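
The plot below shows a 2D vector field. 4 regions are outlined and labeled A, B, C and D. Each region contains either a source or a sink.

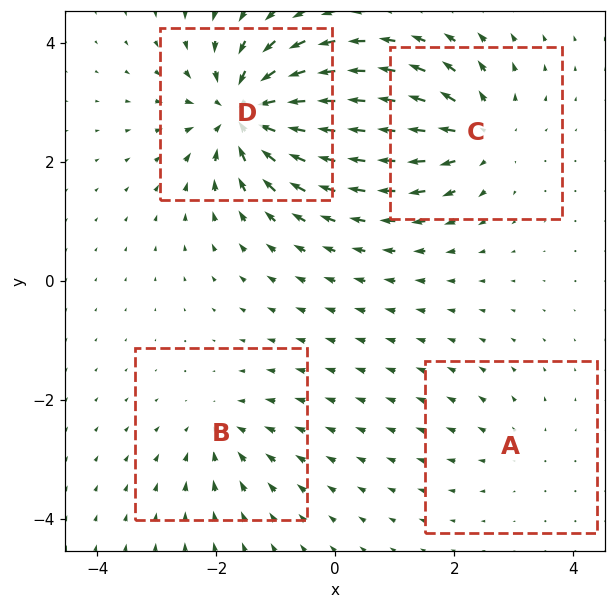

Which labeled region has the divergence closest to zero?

A

Divergence at each region's feature centre — A: about +2, B: about -4, C: about +6, D: about -9. Region A is closest to zero.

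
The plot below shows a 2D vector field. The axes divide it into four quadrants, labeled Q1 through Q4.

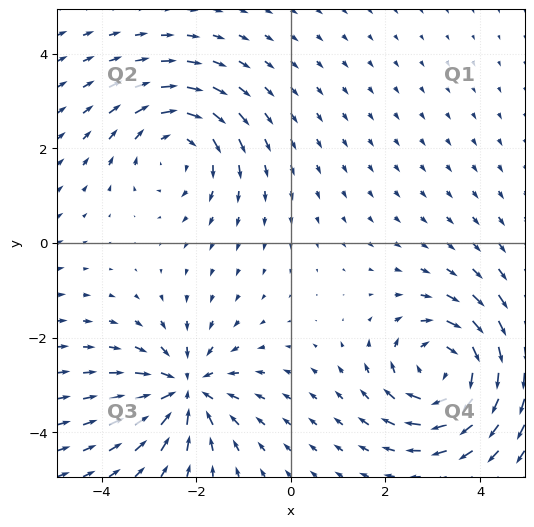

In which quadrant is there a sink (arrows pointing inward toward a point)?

The sink sits at approximately (-2.2, -3.1), which lies in quadrant Q3. The divergence there is about -4, negative as expected for a sink.

Q3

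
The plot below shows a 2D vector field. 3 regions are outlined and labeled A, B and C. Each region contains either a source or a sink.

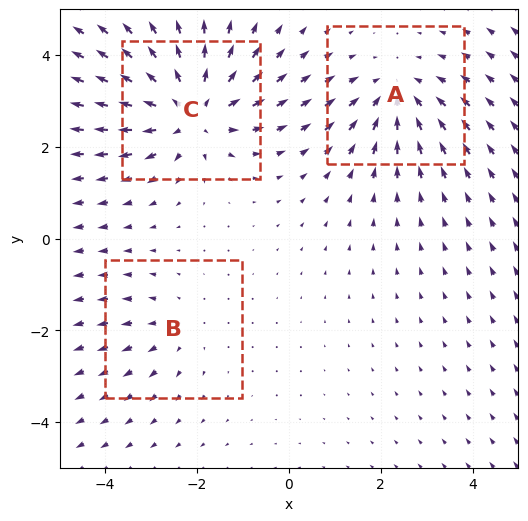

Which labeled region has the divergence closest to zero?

B

Divergence at each region's feature centre — A: about -3, B: about +2, C: about +5. Region B is closest to zero.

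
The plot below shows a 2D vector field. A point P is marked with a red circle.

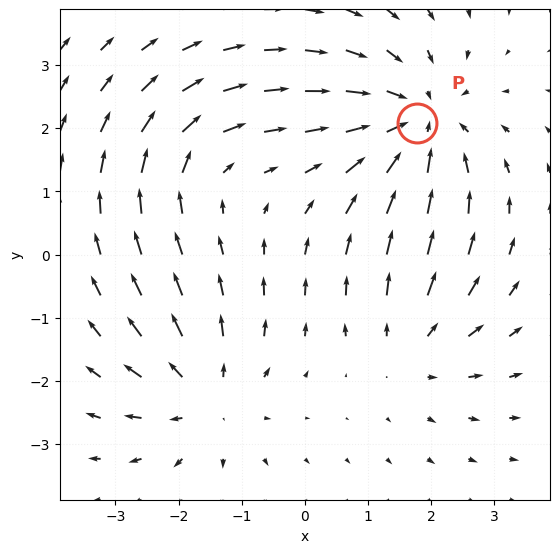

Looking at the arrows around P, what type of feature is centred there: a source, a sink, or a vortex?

At P (1.8, 2.1) the arrows converge inward. Divergence about -4, curl ≈0 — negative divergence with near-zero curl is a sink.

sink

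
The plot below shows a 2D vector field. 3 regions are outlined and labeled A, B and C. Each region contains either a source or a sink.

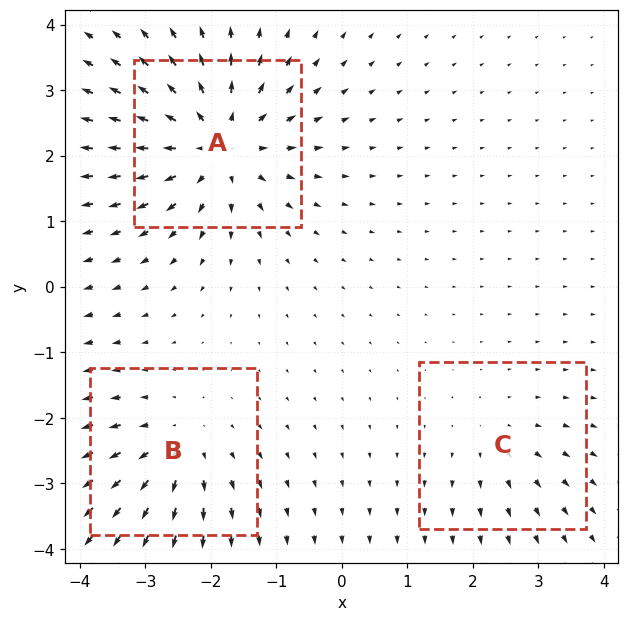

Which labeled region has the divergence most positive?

Divergence at each region's feature centre — A: about +5, B: about +3, C: about +2. Region A is most positive.

A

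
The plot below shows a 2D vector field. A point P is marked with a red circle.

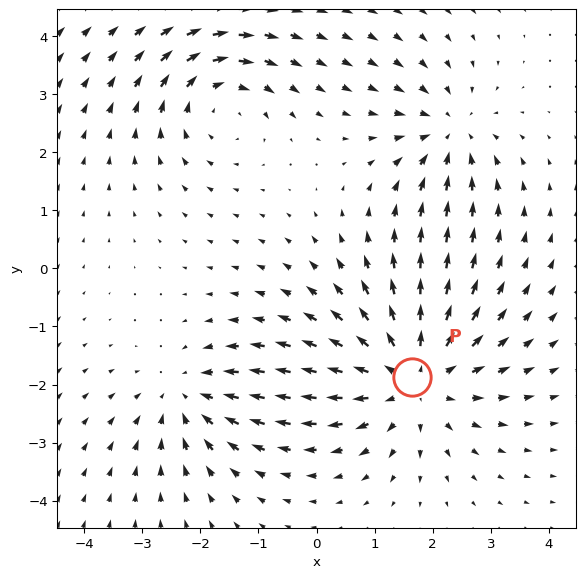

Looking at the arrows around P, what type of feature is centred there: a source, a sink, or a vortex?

source

At P (1.6, -1.9) the arrows spread outward. Divergence about +4, curl ≈0 — positive divergence with near-zero curl is a source.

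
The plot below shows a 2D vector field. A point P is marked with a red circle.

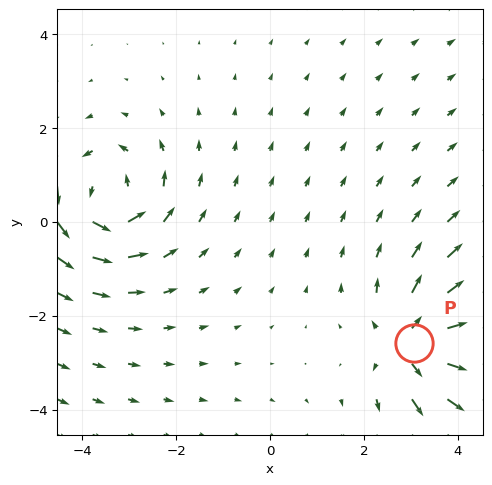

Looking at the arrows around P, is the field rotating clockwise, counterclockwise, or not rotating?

not rotating

Near P at (3.1, -2.6) the arrows show no circulation. The curl there is ≈0.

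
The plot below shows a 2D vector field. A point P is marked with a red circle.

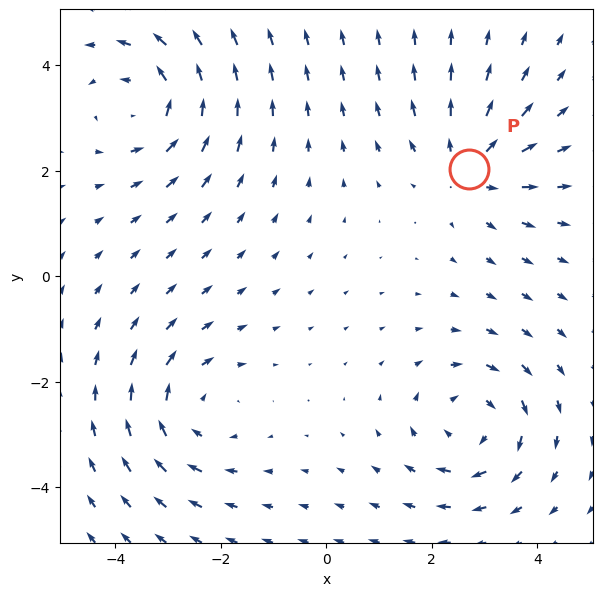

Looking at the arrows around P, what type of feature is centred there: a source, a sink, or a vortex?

source

At P (2.7, 2.0) the arrows spread outward. Divergence about +4, curl ≈0 — positive divergence with near-zero curl is a source.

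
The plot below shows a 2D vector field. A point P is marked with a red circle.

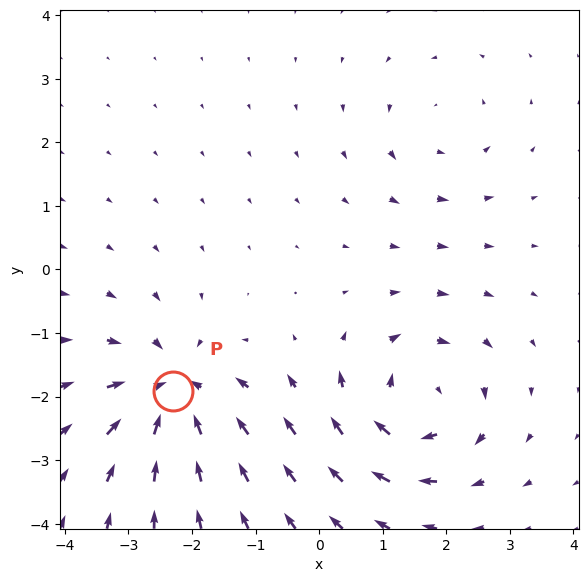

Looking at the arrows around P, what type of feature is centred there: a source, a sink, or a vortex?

At P (-2.3, -1.9) the arrows converge inward. Divergence about -7, curl ≈0 — negative divergence with near-zero curl is a sink.

sink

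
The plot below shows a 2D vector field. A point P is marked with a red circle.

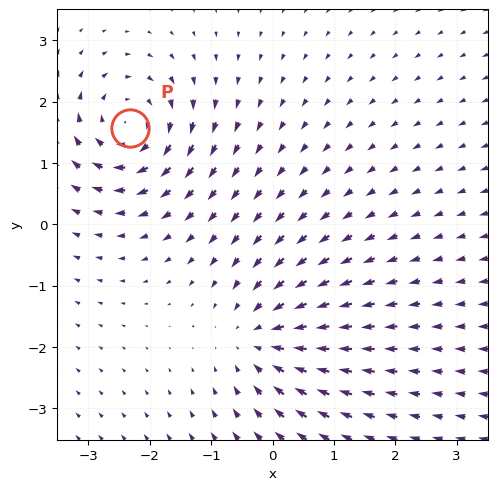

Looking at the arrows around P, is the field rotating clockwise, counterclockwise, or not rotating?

Near P at (-2.3, 1.6) the arrows circulate clockwise. The curl (z-component) there is about -4; negative curl means clockwise rotation.

clockwise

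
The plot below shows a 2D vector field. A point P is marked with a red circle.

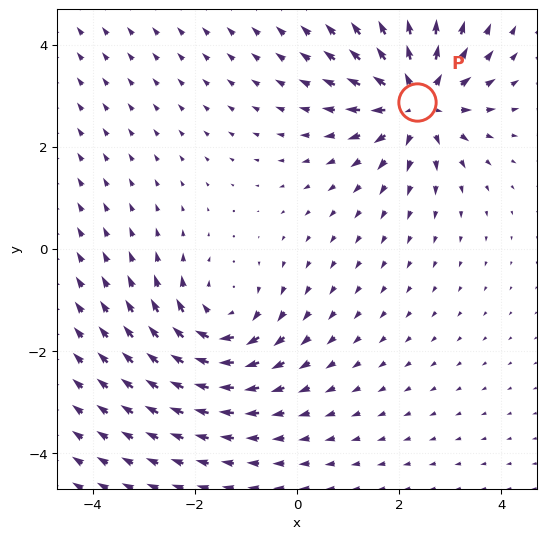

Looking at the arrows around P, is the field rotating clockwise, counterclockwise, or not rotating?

not rotating

Near P at (2.4, 2.9) the arrows show no circulation. The curl there is ≈0.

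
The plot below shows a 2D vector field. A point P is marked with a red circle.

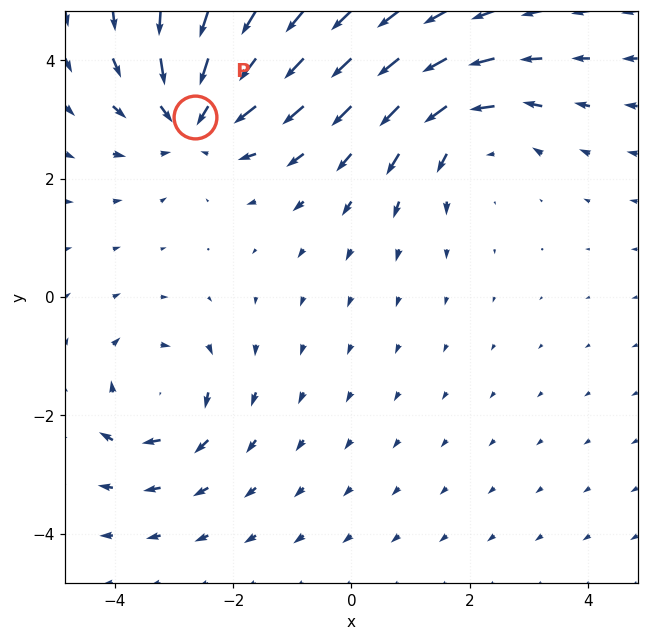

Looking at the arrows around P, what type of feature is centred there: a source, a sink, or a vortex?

At P (-2.6, 3.0) the arrows converge inward. Divergence about -4, curl ≈0 — negative divergence with near-zero curl is a sink.

sink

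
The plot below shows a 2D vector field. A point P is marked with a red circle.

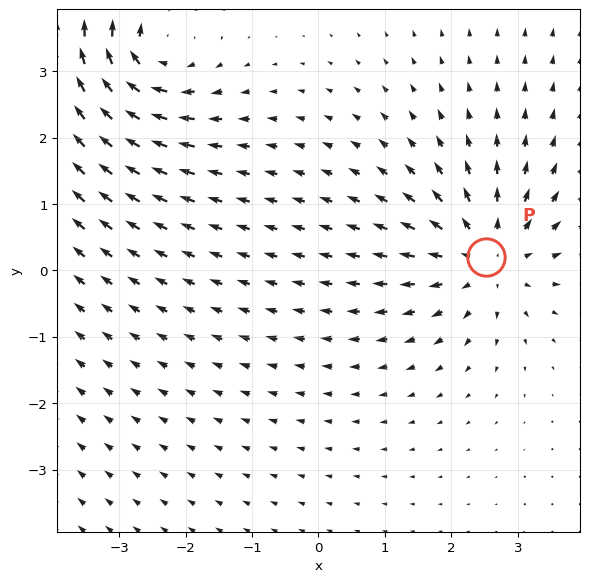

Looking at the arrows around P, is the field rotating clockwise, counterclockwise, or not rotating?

Near P at (2.5, 0.2) the arrows show no circulation. The curl there is ≈0.

not rotating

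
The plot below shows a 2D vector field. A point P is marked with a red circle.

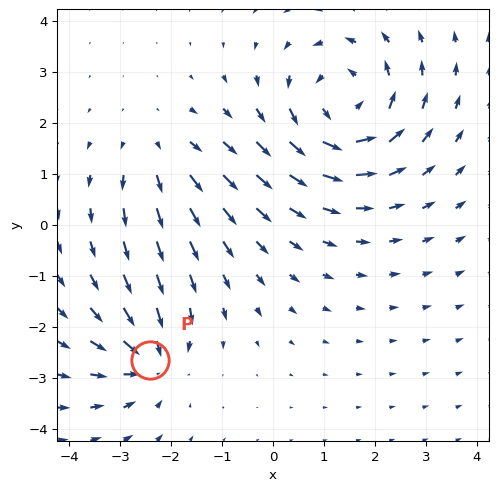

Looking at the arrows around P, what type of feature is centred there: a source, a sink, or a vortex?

At P (-2.4, -2.6) the arrows converge inward. Divergence about -4, curl ≈0 — negative divergence with near-zero curl is a sink.

sink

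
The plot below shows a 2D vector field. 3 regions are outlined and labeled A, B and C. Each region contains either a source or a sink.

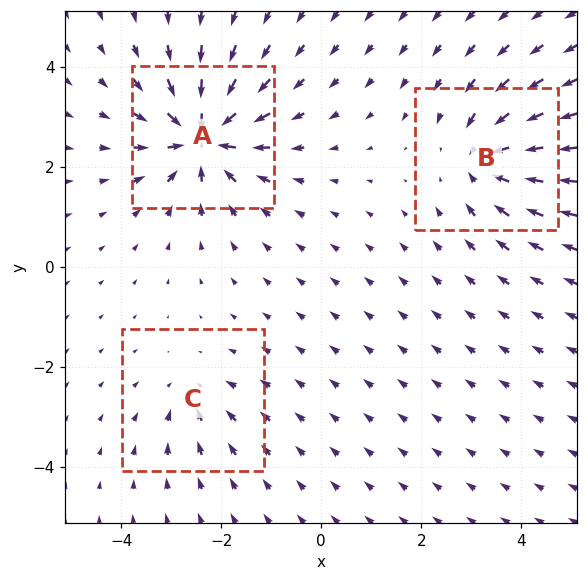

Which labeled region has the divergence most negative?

A

Divergence at each region's feature centre — A: about -6, B: about -4, C: about -3. Region A is most negative.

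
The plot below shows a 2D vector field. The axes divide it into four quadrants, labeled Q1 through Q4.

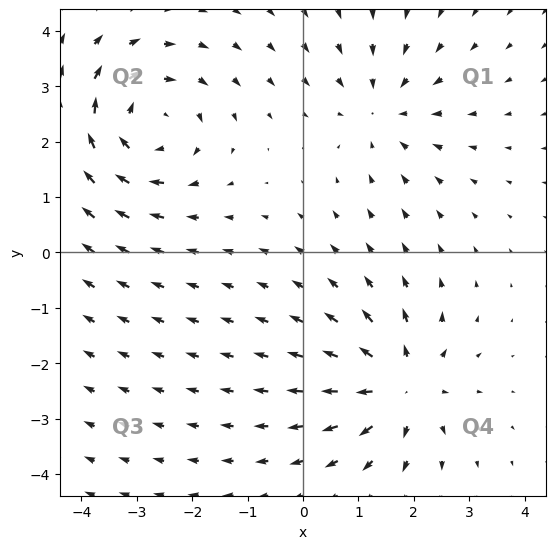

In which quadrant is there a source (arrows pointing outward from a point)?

Q4

The source sits at approximately (1.8, -2.4), which lies in quadrant Q4. The divergence there is about +5, positive as expected for a source.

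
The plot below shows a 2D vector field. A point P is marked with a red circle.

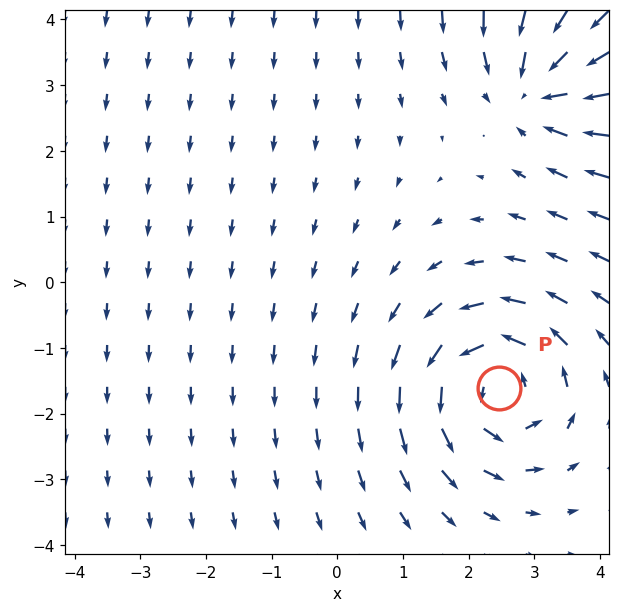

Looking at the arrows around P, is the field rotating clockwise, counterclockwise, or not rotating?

counterclockwise

Near P at (2.5, -1.6) the arrows circulate counterclockwise. The curl (z-component) there is about +4; positive curl means counterclockwise rotation.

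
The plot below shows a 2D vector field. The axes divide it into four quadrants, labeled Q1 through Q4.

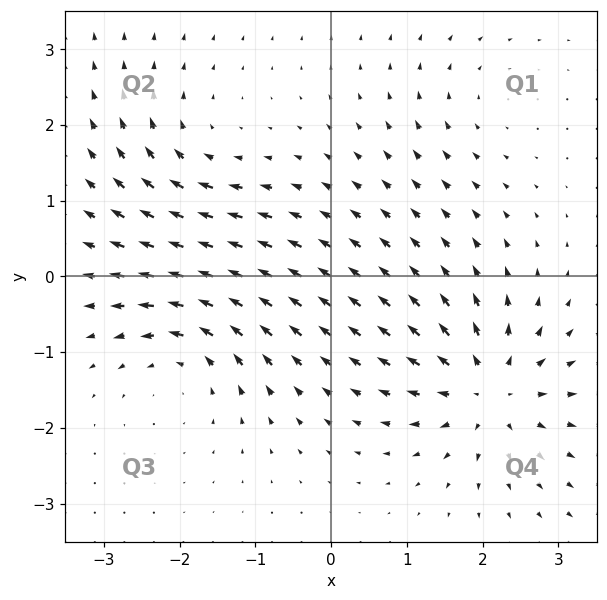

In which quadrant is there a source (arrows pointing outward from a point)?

The source sits at approximately (2.1, -1.5), which lies in quadrant Q4. The divergence there is about +7, positive as expected for a source.

Q4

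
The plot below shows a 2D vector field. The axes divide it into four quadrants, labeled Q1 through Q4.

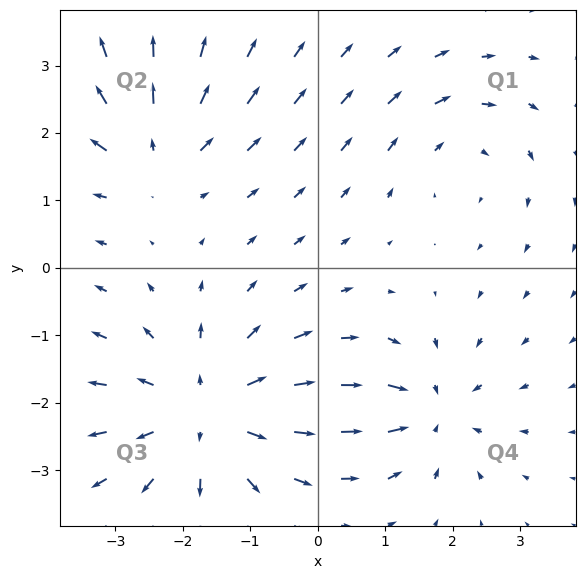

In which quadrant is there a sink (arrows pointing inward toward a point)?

Q4

The sink sits at approximately (1.7, -2.1), which lies in quadrant Q4. The divergence there is about -4, negative as expected for a sink.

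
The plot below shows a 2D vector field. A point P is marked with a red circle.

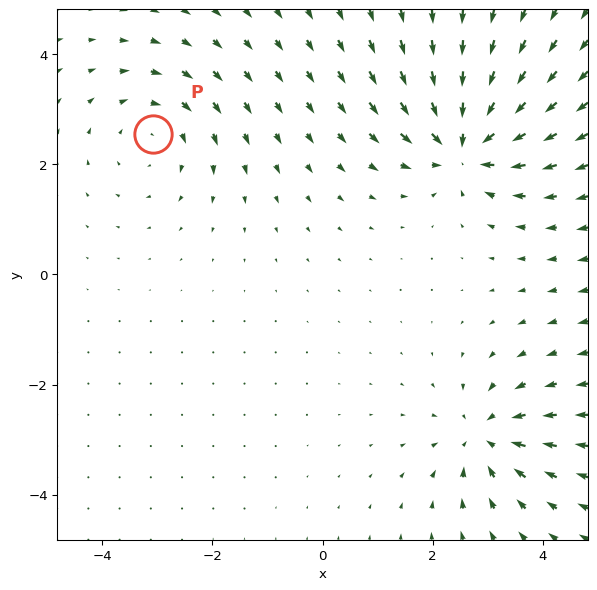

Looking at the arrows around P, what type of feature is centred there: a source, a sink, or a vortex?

vortex

At P (-3.1, 2.5) the arrows circulate clockwise. Divergence ≈0, curl about -3 — near-zero divergence with nonzero curl is a vortex.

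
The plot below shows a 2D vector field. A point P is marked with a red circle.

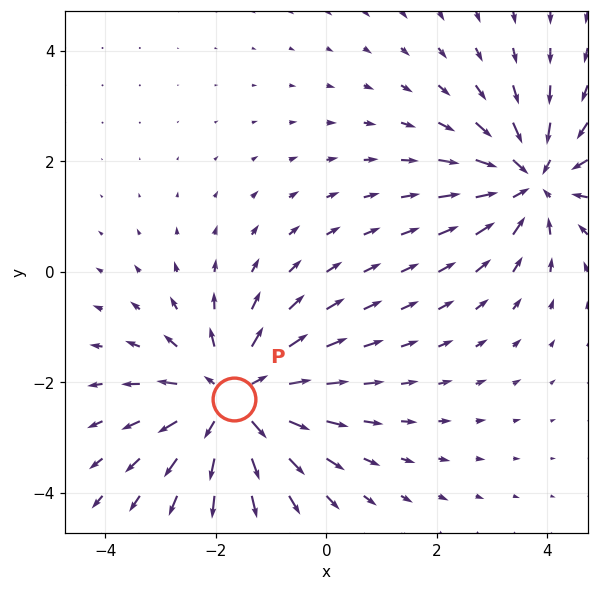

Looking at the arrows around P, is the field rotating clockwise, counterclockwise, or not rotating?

Near P at (-1.7, -2.3) the arrows show no circulation. The curl there is ≈0.

not rotating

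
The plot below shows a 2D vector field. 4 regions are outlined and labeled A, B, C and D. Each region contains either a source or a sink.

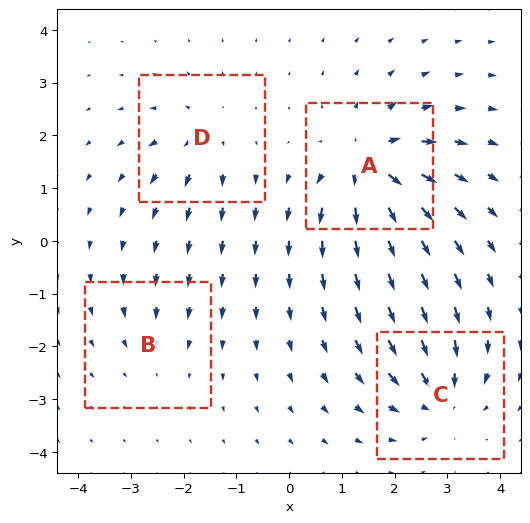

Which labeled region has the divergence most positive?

Divergence at each region's feature centre — A: about +8, B: about -3, C: about -6, D: about +4. Region A is most positive.

A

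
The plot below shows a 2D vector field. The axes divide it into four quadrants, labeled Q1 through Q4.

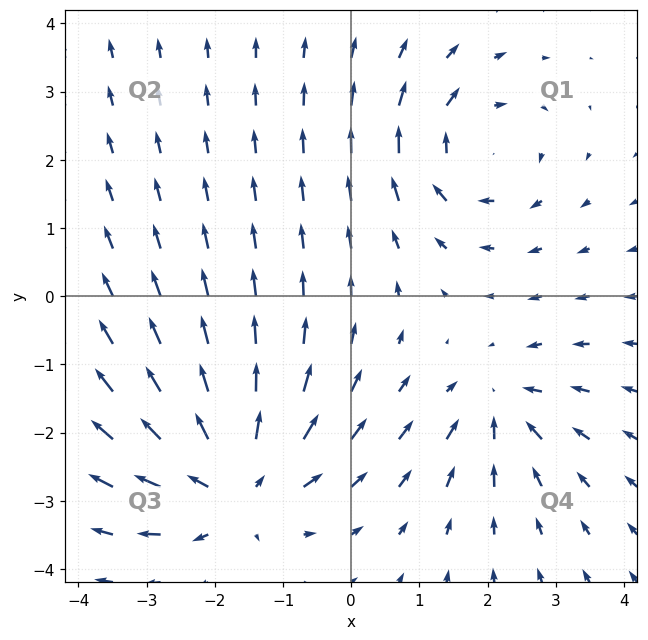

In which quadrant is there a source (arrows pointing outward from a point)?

The source sits at approximately (-1.7, -2.7), which lies in quadrant Q3. The divergence there is about +5, positive as expected for a source.

Q3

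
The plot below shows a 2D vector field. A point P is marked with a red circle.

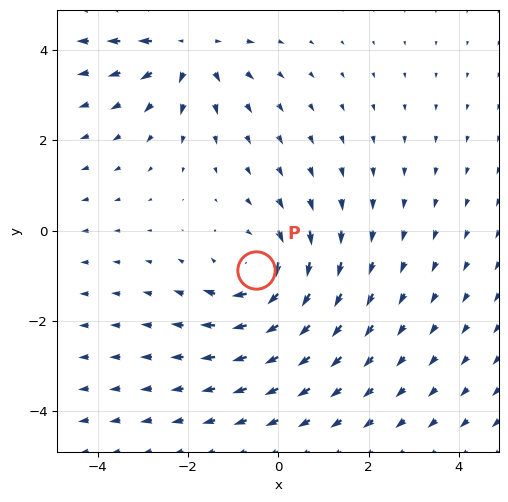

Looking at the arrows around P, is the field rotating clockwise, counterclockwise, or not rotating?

Near P at (-0.5, -0.9) the arrows circulate clockwise. The curl (z-component) there is about -3; negative curl means clockwise rotation.

clockwise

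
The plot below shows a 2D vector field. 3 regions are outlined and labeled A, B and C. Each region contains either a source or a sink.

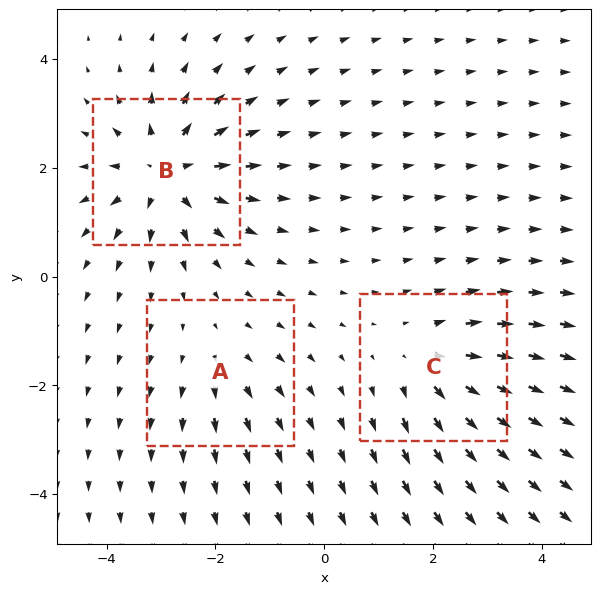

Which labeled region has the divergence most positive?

Divergence at each region's feature centre — A: about +2, B: about +5, C: about +4. Region B is most positive.

B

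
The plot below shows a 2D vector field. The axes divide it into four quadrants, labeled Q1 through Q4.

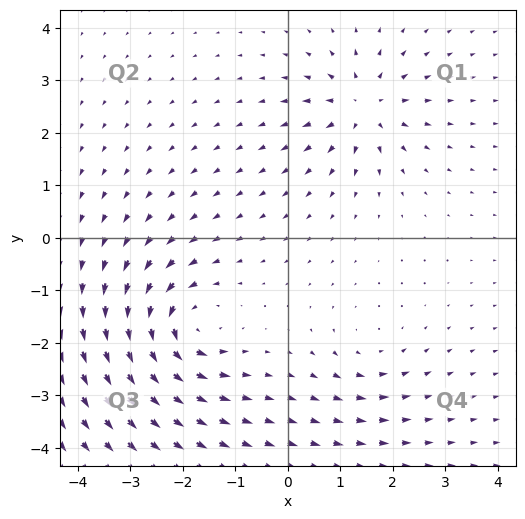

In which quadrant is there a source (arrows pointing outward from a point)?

The source sits at approximately (1.4, 2.5), which lies in quadrant Q1. The divergence there is about +5, positive as expected for a source.

Q1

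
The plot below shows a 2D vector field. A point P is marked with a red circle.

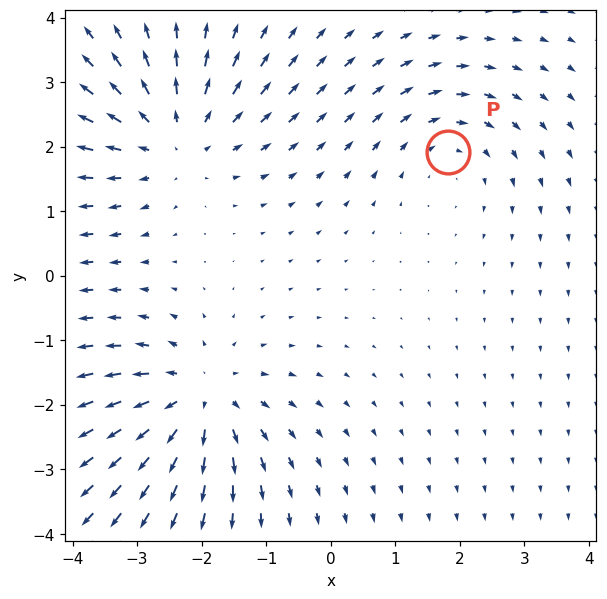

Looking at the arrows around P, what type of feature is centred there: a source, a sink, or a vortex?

At P (1.8, 1.9) the arrows circulate clockwise. Divergence ≈0, curl about -3 — near-zero divergence with nonzero curl is a vortex.

vortex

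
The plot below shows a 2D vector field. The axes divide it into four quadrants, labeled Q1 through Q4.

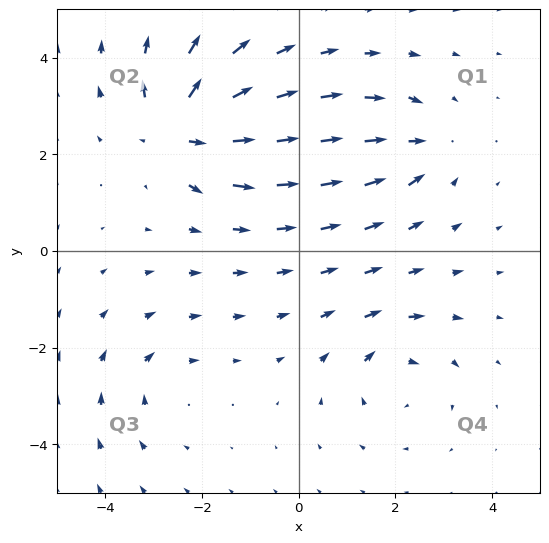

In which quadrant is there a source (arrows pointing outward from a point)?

Q2

The source sits at approximately (-2.4, 2.5), which lies in quadrant Q2. The divergence there is about +7, positive as expected for a source.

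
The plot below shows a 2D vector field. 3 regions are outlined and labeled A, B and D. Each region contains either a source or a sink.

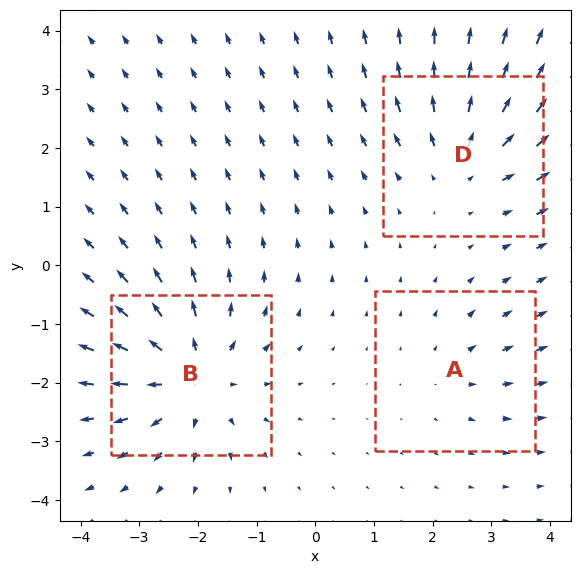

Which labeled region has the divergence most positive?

Divergence at each region's feature centre — A: about +2, B: about +5, D: about +3. Region B is most positive.

B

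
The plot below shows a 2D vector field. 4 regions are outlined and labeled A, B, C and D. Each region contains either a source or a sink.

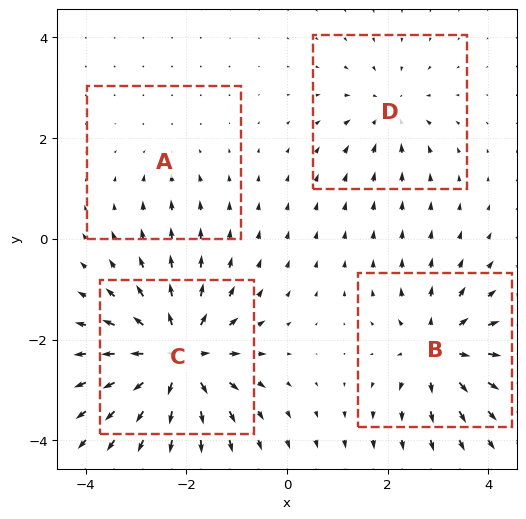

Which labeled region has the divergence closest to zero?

Divergence at each region's feature centre — A: about -2, B: about +6, C: about +8, D: about -4. Region A is closest to zero.

A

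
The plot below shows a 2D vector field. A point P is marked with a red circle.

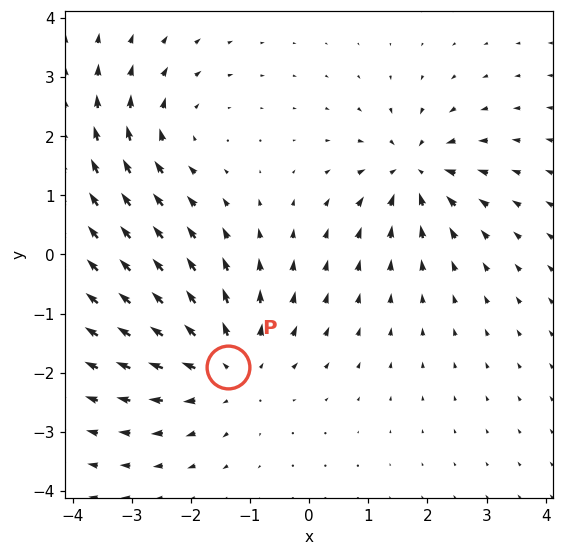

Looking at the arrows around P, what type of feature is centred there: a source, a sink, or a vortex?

At P (-1.4, -1.9) the arrows spread outward. Divergence about +4, curl ≈0 — positive divergence with near-zero curl is a source.

source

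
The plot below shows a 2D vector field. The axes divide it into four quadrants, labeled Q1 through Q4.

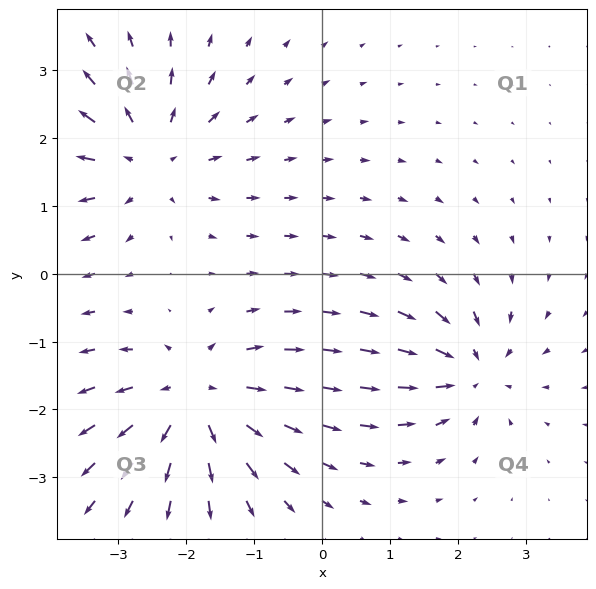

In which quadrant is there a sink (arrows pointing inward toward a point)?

The sink sits at approximately (2.2, -1.4), which lies in quadrant Q4. The divergence there is about -4, negative as expected for a sink.

Q4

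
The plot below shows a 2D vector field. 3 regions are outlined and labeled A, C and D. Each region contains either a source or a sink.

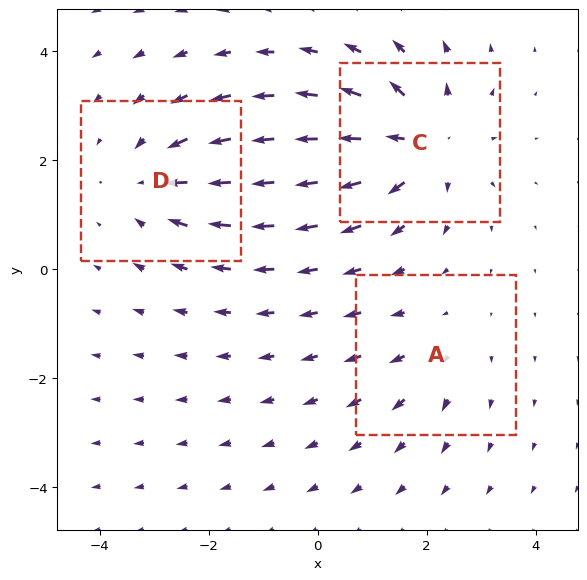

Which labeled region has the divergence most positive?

C

Divergence at each region's feature centre — A: about +2, C: about +4, D: about -3. Region C is most positive.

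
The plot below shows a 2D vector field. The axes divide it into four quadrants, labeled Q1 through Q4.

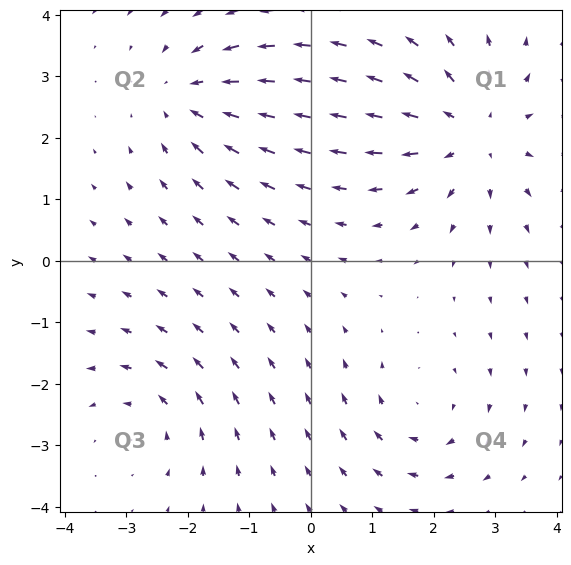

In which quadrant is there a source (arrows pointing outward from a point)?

Q1

The source sits at approximately (2.6, 2.1), which lies in quadrant Q1. The divergence there is about +4, positive as expected for a source.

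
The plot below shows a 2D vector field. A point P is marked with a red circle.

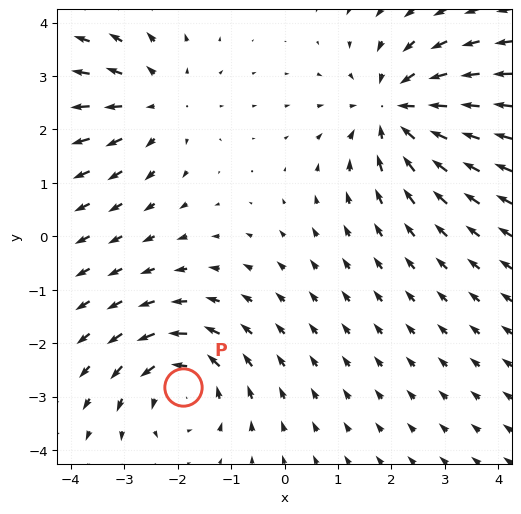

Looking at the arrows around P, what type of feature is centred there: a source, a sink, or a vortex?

At P (-1.9, -2.8) the arrows circulate counterclockwise. Divergence ≈0, curl about +4 — near-zero divergence with nonzero curl is a vortex.

vortex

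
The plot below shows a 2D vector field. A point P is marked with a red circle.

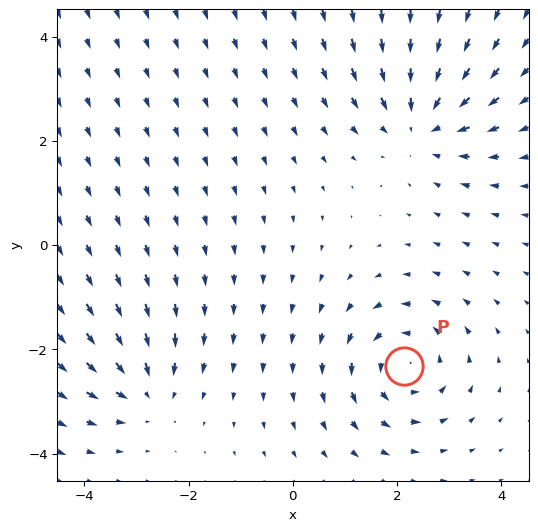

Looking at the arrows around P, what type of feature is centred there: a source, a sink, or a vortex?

vortex

At P (2.1, -2.3) the arrows circulate counterclockwise. Divergence ≈0, curl about +4 — near-zero divergence with nonzero curl is a vortex.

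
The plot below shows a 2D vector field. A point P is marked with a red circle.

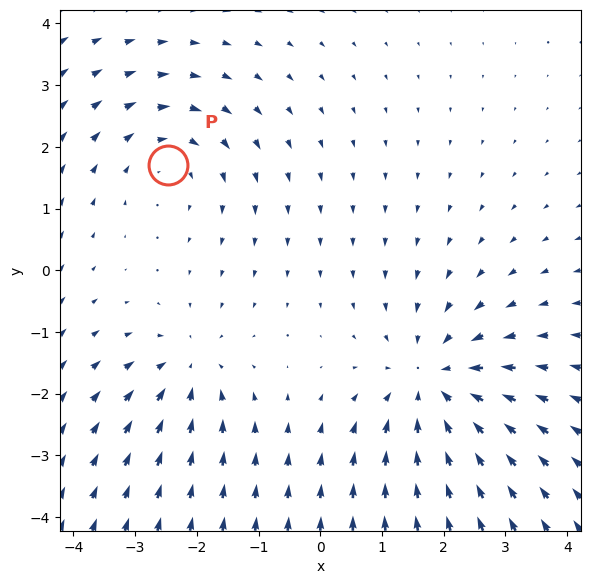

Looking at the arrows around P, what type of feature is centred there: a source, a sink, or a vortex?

vortex

At P (-2.5, 1.7) the arrows circulate clockwise. Divergence ≈0, curl about -3 — near-zero divergence with nonzero curl is a vortex.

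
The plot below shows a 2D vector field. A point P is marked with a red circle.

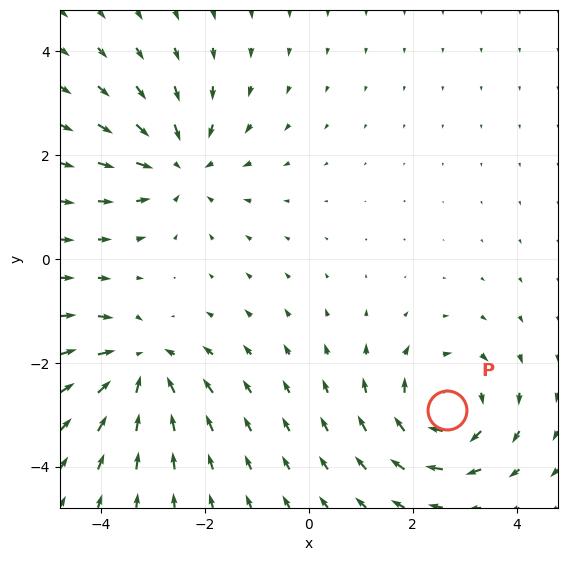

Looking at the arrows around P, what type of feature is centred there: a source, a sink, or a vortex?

At P (2.7, -2.9) the arrows circulate clockwise. Divergence ≈0, curl about -5 — near-zero divergence with nonzero curl is a vortex.

vortex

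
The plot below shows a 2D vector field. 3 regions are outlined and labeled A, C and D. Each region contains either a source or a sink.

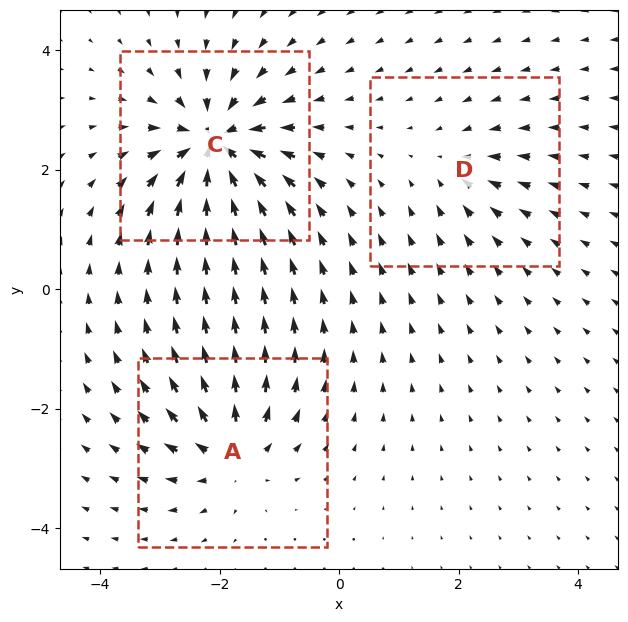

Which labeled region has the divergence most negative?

Divergence at each region's feature centre — A: about +4, C: about -7, D: about -2. Region C is most negative.

C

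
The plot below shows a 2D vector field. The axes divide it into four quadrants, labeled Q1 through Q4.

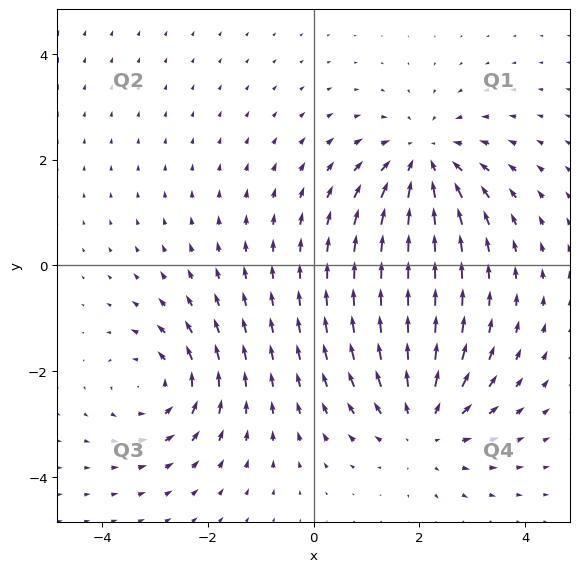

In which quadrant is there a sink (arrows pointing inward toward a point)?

The sink sits at approximately (2.1, 2.0), which lies in quadrant Q1. The divergence there is about -4, negative as expected for a sink.

Q1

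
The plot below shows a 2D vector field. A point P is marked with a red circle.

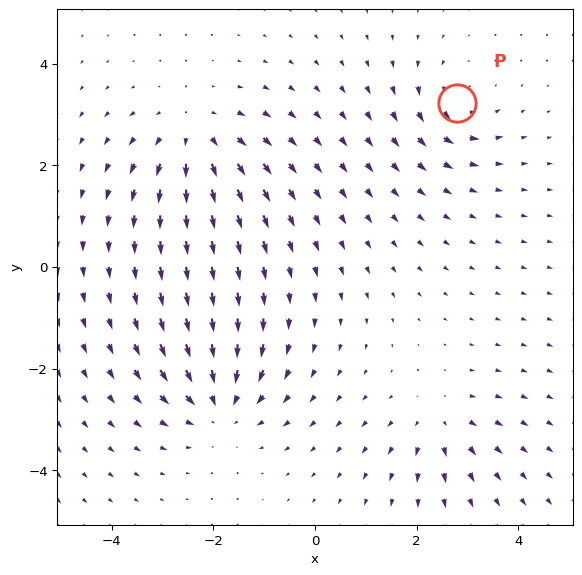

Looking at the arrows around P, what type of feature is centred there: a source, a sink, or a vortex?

At P (2.8, 3.2) the arrows circulate counterclockwise. Divergence ≈0, curl about +4 — near-zero divergence with nonzero curl is a vortex.

vortex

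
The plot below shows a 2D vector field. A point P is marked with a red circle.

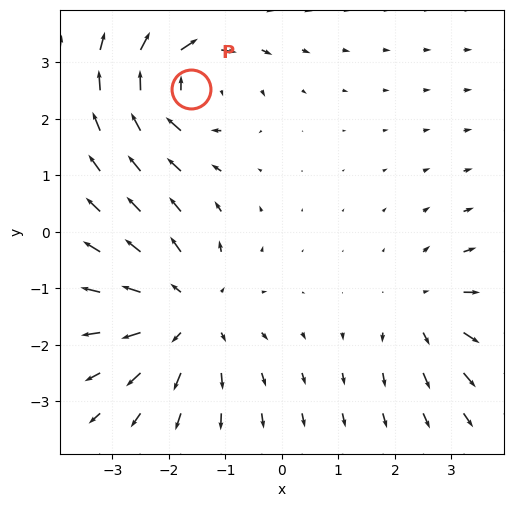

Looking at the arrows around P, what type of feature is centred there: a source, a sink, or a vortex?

vortex

At P (-1.6, 2.5) the arrows circulate clockwise. Divergence ≈0, curl about -5 — near-zero divergence with nonzero curl is a vortex.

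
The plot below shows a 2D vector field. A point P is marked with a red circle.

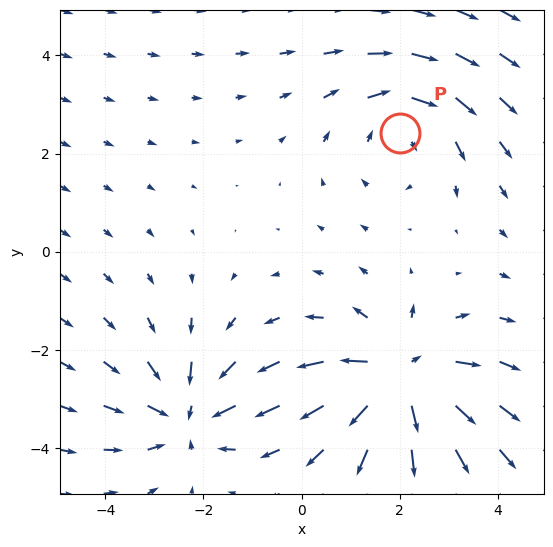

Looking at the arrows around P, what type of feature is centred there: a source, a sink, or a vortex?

At P (2.0, 2.4) the arrows circulate clockwise. Divergence ≈0, curl about -2 — near-zero divergence with nonzero curl is a vortex.

vortex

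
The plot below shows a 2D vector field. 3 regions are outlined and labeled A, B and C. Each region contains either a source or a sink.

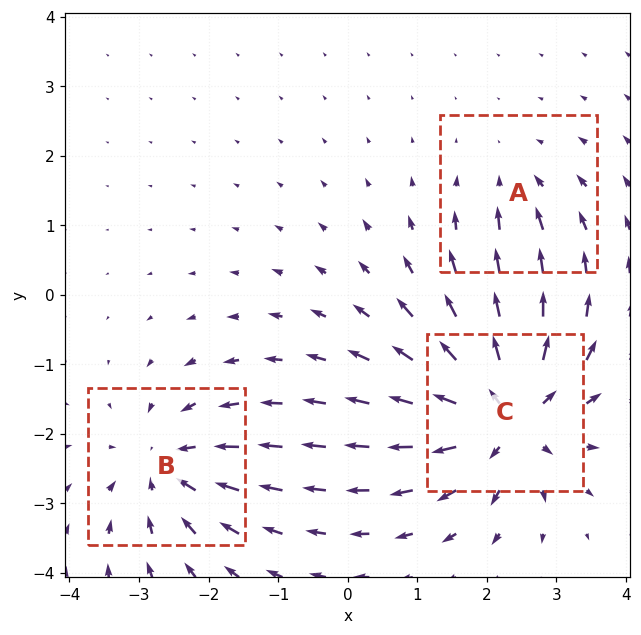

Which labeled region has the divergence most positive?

C

Divergence at each region's feature centre — A: about -2, B: about -4, C: about +6. Region C is most positive.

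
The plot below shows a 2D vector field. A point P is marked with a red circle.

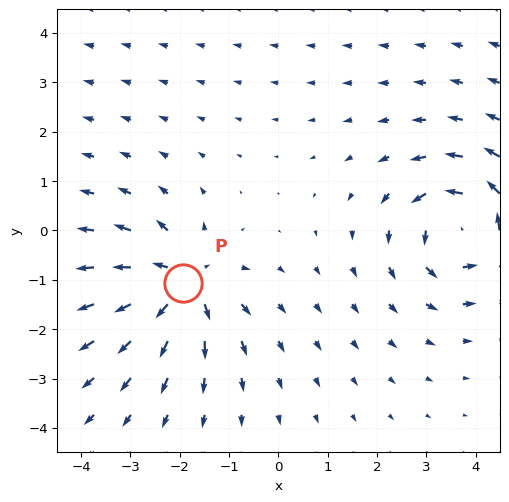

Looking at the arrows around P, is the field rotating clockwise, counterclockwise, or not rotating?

not rotating

Near P at (-1.9, -1.1) the arrows show no circulation. The curl there is ≈0.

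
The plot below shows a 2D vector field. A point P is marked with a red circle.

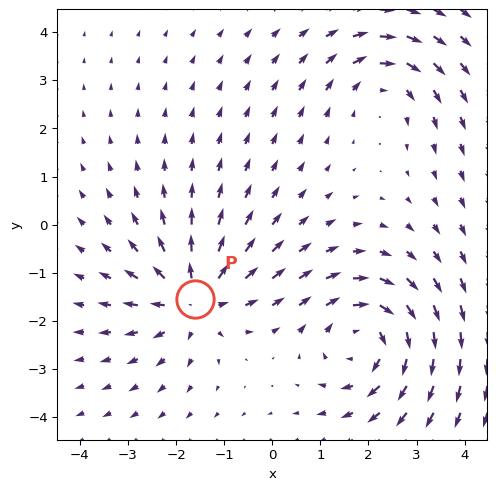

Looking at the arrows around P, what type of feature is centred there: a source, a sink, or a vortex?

At P (-1.6, -1.5) the arrows spread outward. Divergence about +5, curl ≈0 — positive divergence with near-zero curl is a source.

source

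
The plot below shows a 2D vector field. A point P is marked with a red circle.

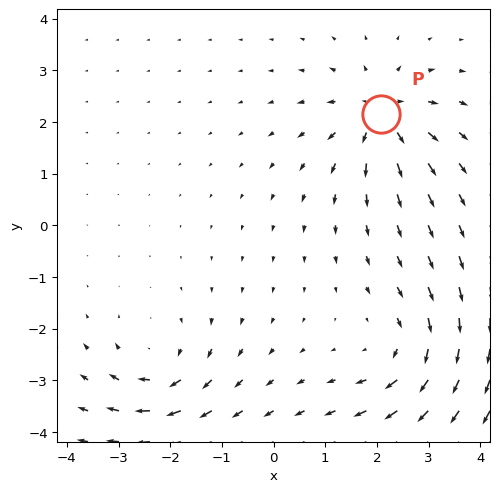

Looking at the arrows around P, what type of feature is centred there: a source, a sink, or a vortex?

source

At P (2.1, 2.1) the arrows spread outward. Divergence about +6, curl ≈0 — positive divergence with near-zero curl is a source.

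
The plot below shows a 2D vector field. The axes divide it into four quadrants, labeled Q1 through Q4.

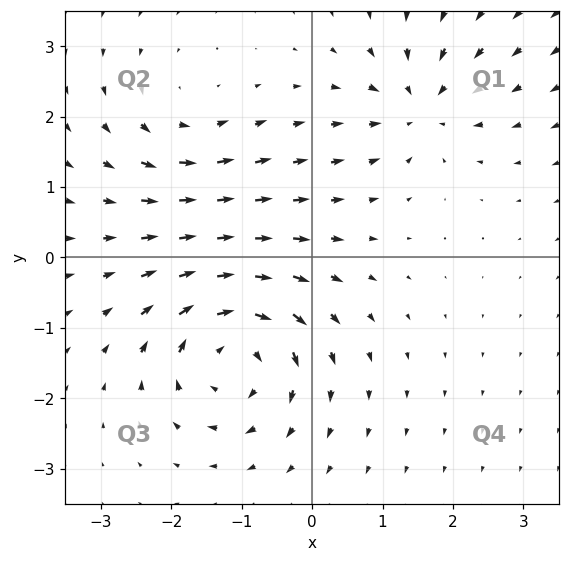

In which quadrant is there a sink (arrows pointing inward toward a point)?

Q1

The sink sits at approximately (1.5, 2.2), which lies in quadrant Q1. The divergence there is about -4, negative as expected for a sink.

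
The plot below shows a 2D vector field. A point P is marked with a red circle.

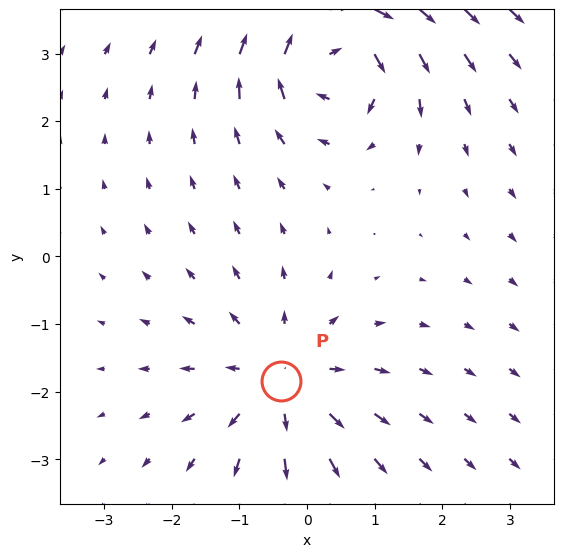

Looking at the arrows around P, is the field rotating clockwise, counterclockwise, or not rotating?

Near P at (-0.4, -1.8) the arrows show no circulation. The curl there is ≈0.

not rotating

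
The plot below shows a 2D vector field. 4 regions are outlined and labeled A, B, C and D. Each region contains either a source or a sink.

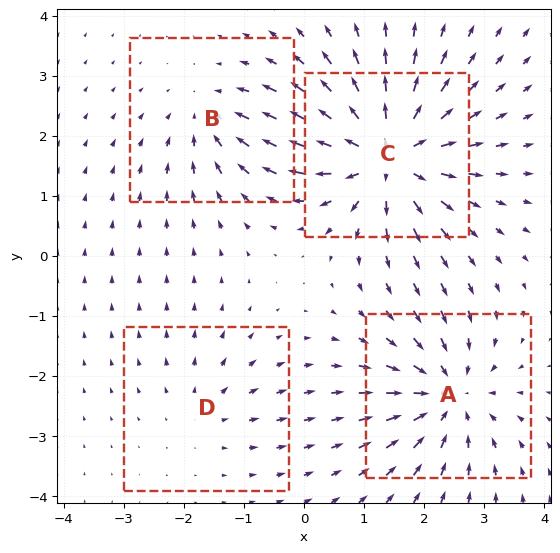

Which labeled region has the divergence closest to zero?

D

Divergence at each region's feature centre — A: about -5, B: about -4, C: about +7, D: about +2. Region D is closest to zero.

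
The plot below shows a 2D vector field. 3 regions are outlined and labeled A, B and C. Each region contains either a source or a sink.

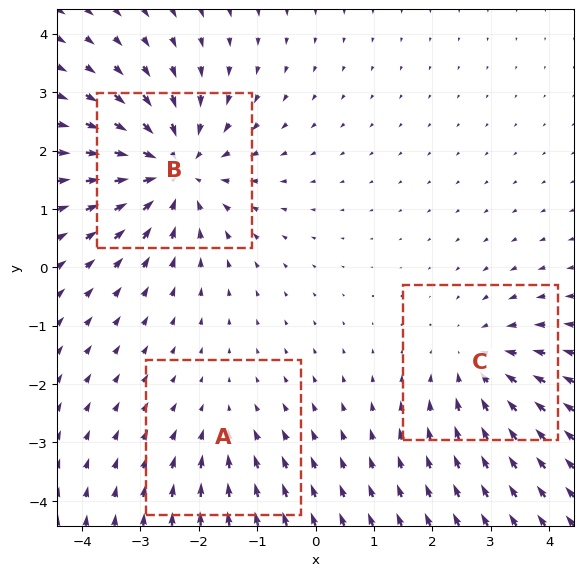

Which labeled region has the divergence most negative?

B

Divergence at each region's feature centre — A: about -2, B: about -4, C: about -3. Region B is most negative.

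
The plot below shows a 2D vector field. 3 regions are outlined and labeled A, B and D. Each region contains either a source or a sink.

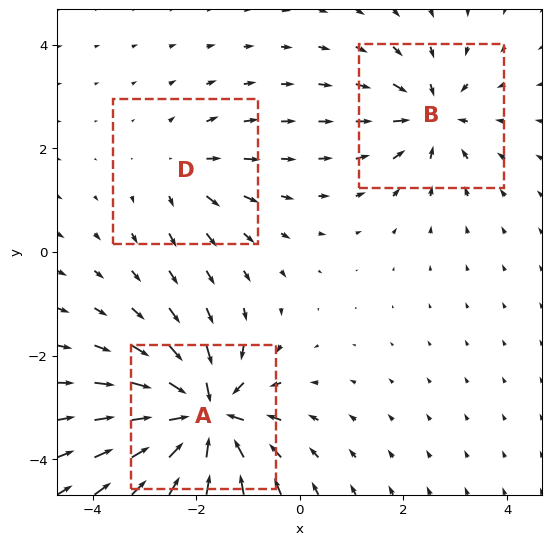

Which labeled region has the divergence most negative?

Divergence at each region's feature centre — A: about -6, B: about -4, D: about +2. Region A is most negative.

A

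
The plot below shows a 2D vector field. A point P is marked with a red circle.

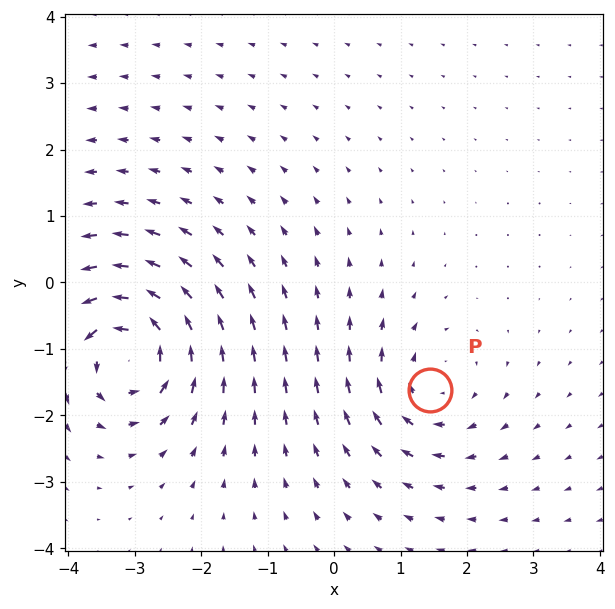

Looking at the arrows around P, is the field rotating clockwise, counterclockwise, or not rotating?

clockwise

Near P at (1.4, -1.6) the arrows circulate clockwise. The curl (z-component) there is about -4; negative curl means clockwise rotation.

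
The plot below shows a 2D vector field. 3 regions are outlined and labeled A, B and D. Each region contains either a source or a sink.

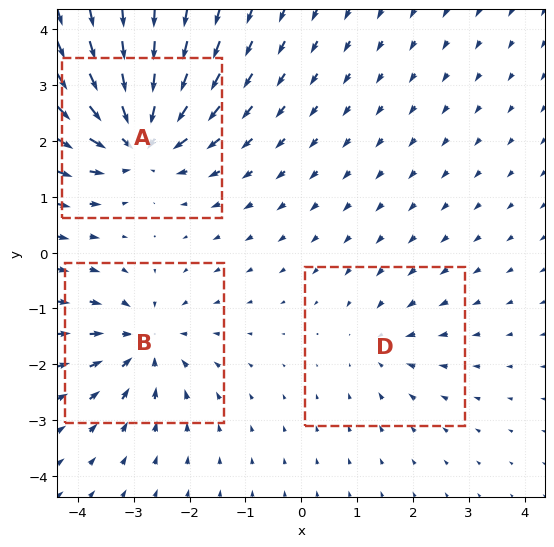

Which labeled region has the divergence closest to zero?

D

Divergence at each region's feature centre — A: about -6, B: about -4, D: about -2. Region D is closest to zero.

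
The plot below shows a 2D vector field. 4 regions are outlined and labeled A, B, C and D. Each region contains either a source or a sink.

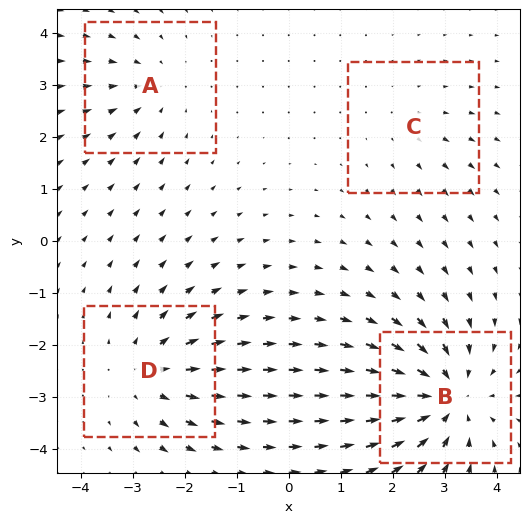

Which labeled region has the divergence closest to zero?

C

Divergence at each region's feature centre — A: about -3, B: about -7, C: about +2, D: about +4. Region C is closest to zero.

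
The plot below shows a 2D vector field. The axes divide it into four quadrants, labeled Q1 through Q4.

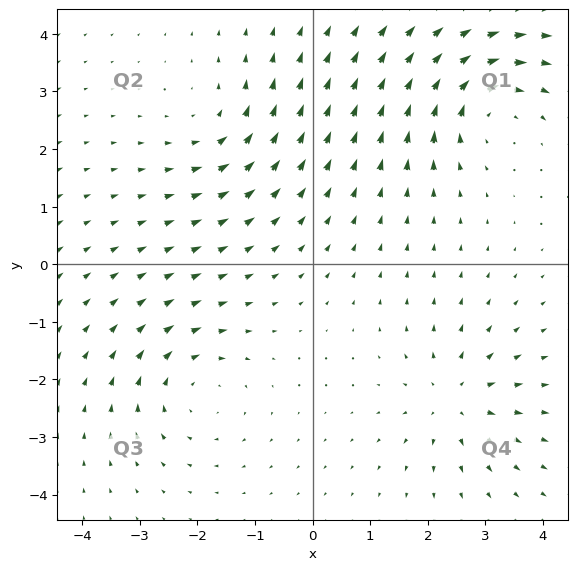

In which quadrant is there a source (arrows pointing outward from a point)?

The source sits at approximately (2.5, -2.3), which lies in quadrant Q4. The divergence there is about +4, positive as expected for a source.

Q4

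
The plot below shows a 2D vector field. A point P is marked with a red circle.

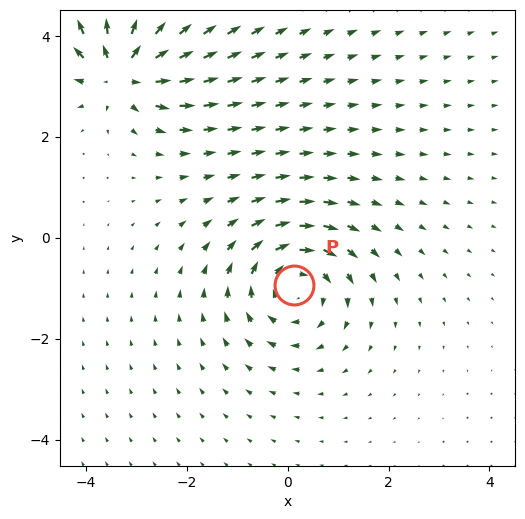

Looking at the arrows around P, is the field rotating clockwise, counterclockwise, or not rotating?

clockwise

Near P at (0.1, -0.9) the arrows circulate clockwise. The curl (z-component) there is about -3; negative curl means clockwise rotation.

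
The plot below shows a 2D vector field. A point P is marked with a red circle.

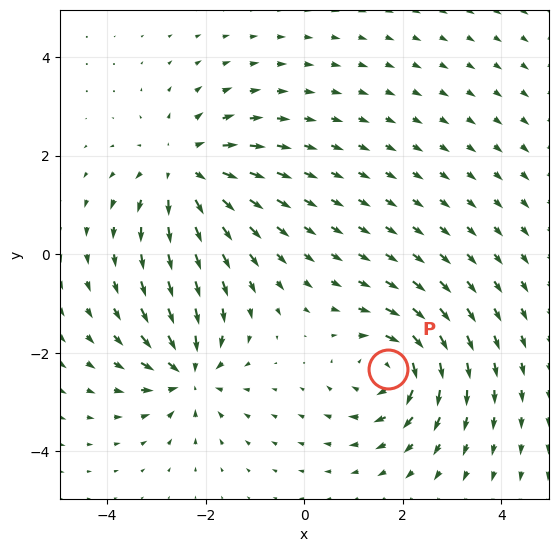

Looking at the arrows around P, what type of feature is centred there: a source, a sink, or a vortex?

vortex

At P (1.7, -2.3) the arrows circulate clockwise. Divergence ≈0, curl about -5 — near-zero divergence with nonzero curl is a vortex.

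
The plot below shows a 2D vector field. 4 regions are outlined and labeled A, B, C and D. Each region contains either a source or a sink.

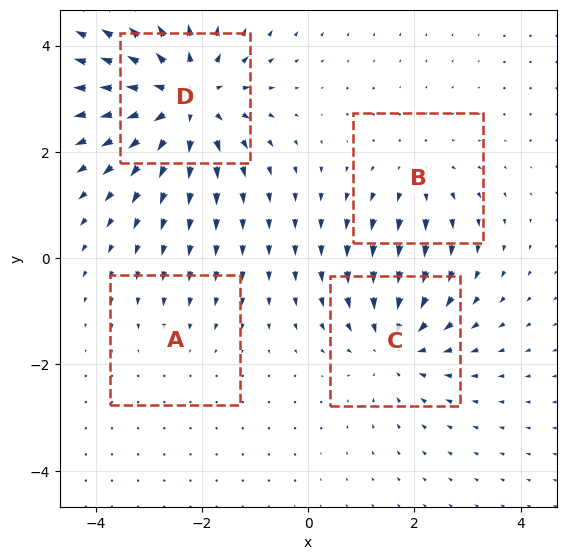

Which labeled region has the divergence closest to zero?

A

Divergence at each region's feature centre — A: about -2, B: about +3, C: about -5, D: about +7. Region A is closest to zero.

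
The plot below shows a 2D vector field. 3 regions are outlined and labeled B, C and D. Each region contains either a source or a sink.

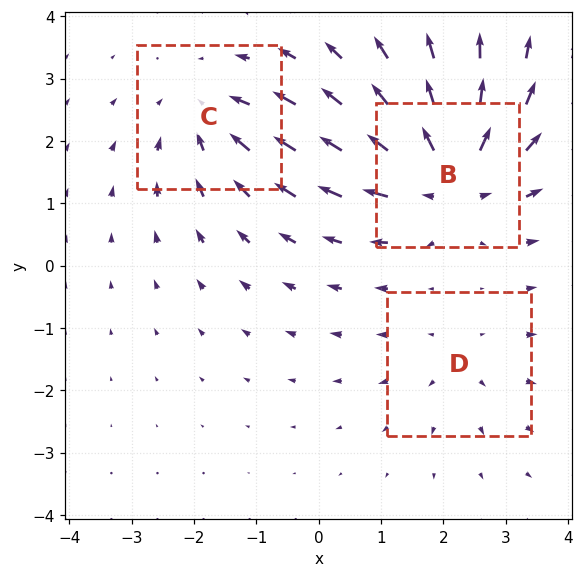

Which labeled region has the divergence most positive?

B

Divergence at each region's feature centre — B: about +5, C: about -3, D: about +2. Region B is most positive.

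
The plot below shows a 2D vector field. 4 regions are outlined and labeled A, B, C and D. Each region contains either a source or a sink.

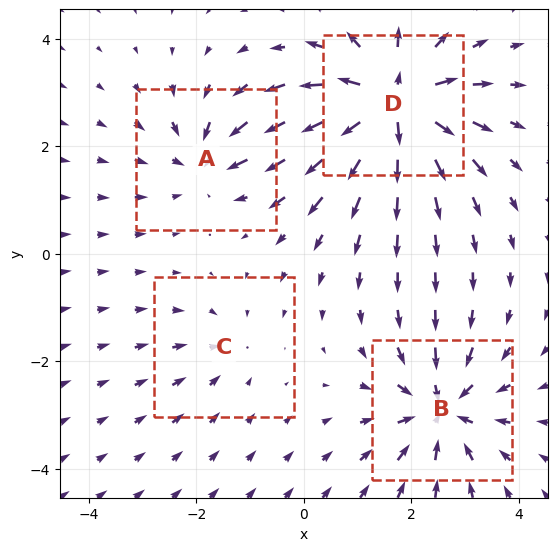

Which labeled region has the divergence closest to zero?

C

Divergence at each region's feature centre — A: about -4, B: about -6, C: about -2, D: about +8. Region C is closest to zero.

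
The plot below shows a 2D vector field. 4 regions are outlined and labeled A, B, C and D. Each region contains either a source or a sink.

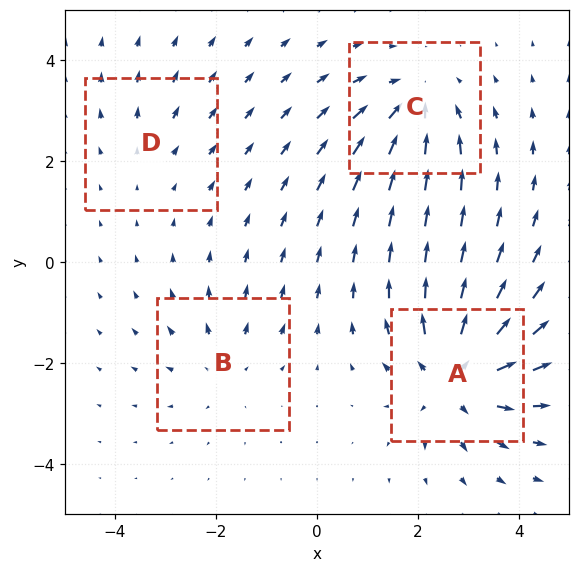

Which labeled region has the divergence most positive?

A

Divergence at each region's feature centre — A: about +7, B: about +3, C: about -5, D: about +2. Region A is most positive.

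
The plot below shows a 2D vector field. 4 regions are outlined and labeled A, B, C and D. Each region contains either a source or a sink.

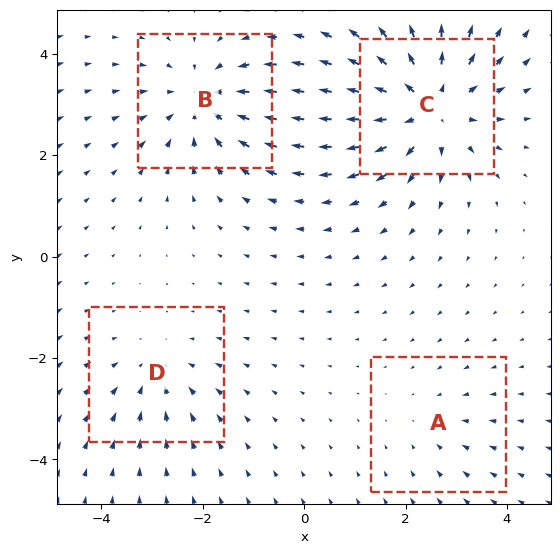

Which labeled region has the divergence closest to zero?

Divergence at each region's feature centre — A: about -2, B: about -4, C: about +6, D: about -3. Region A is closest to zero.

A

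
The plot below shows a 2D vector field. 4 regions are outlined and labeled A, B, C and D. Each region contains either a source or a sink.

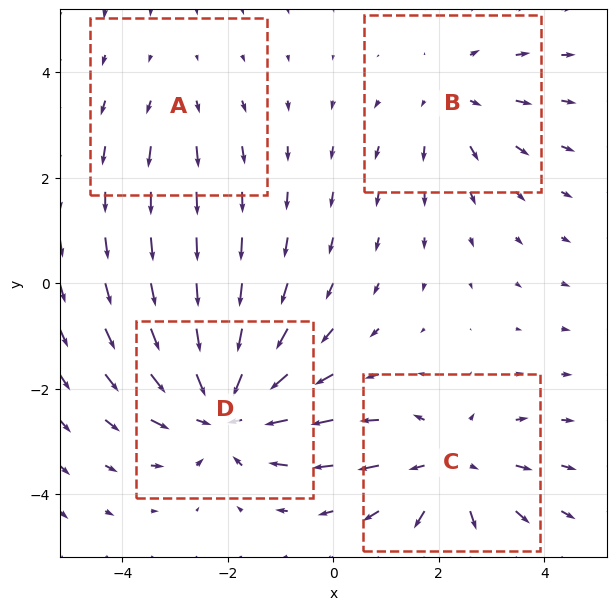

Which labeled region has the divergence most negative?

D

Divergence at each region's feature centre — A: about +2, B: about +3, C: about +4, D: about -5. Region D is most negative.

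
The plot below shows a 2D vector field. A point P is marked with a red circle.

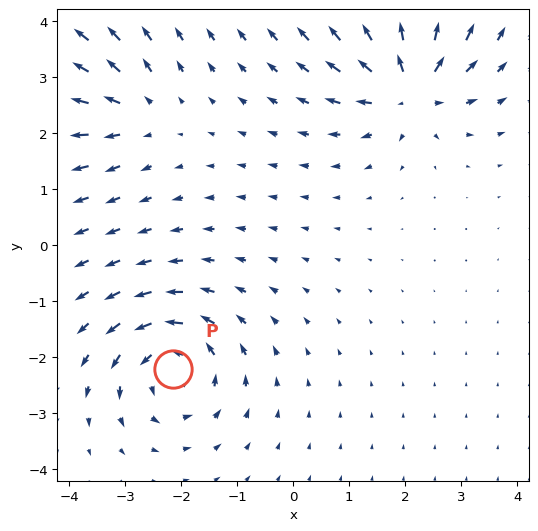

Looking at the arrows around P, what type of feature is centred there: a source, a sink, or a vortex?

At P (-2.2, -2.2) the arrows circulate counterclockwise. Divergence ≈0, curl about +6 — near-zero divergence with nonzero curl is a vortex.

vortex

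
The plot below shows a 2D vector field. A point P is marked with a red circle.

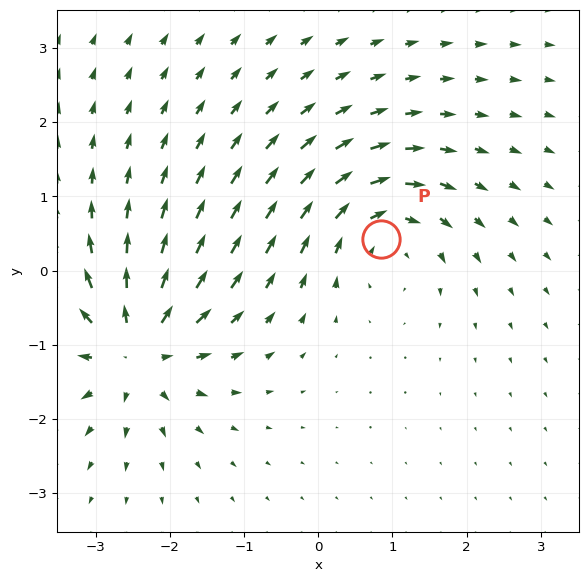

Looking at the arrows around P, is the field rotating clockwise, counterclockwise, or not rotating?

clockwise

Near P at (0.8, 0.4) the arrows circulate clockwise. The curl (z-component) there is about -5; negative curl means clockwise rotation.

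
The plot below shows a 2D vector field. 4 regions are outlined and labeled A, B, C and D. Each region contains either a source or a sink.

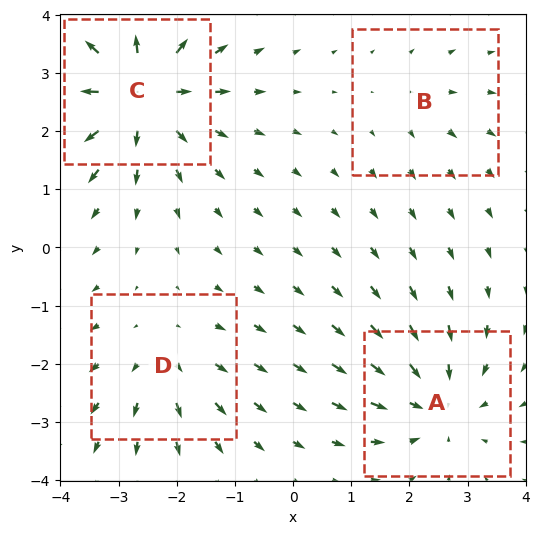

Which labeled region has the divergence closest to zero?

Divergence at each region's feature centre — A: about -5, B: about +2, C: about +7, D: about +3. Region B is closest to zero.

B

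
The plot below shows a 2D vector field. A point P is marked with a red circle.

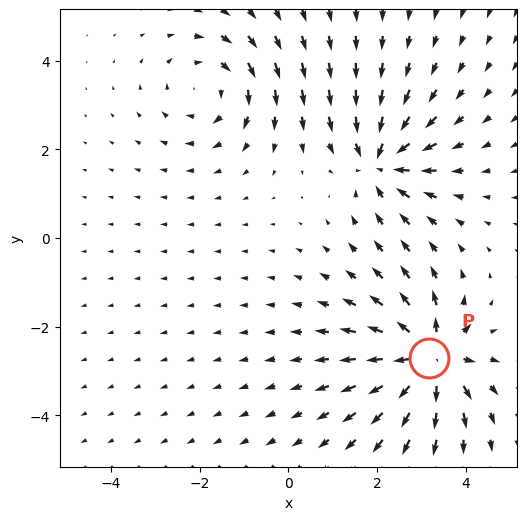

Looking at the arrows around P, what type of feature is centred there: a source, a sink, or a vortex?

At P (3.2, -2.7) the arrows spread outward. Divergence about +7, curl ≈0 — positive divergence with near-zero curl is a source.

source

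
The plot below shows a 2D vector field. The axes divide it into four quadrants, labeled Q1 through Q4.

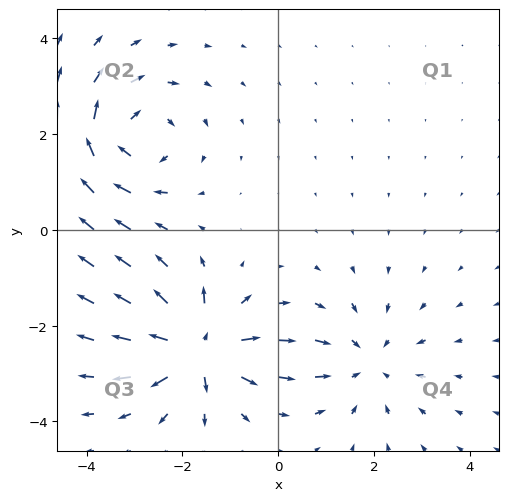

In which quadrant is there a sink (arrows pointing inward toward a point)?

Q4

The sink sits at approximately (1.8, -2.8), which lies in quadrant Q4. The divergence there is about -3, negative as expected for a sink.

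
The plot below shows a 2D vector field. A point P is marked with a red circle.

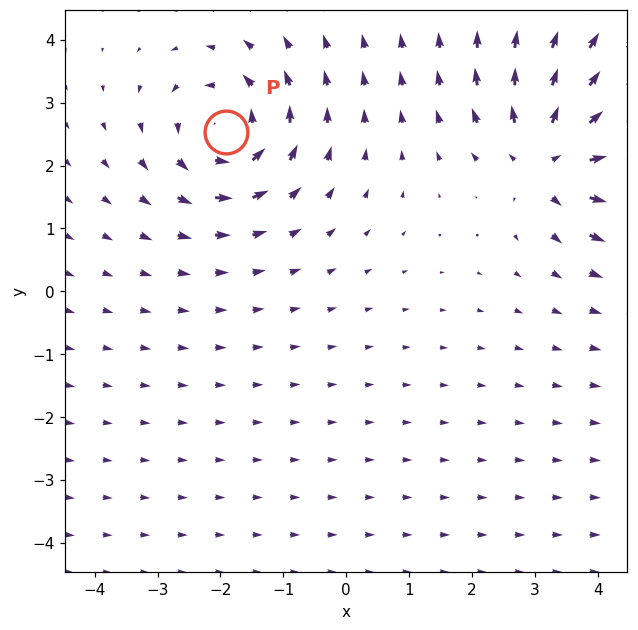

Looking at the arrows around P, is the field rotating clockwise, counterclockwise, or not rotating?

counterclockwise

Near P at (-1.9, 2.5) the arrows circulate counterclockwise. The curl (z-component) there is about +5; positive curl means counterclockwise rotation.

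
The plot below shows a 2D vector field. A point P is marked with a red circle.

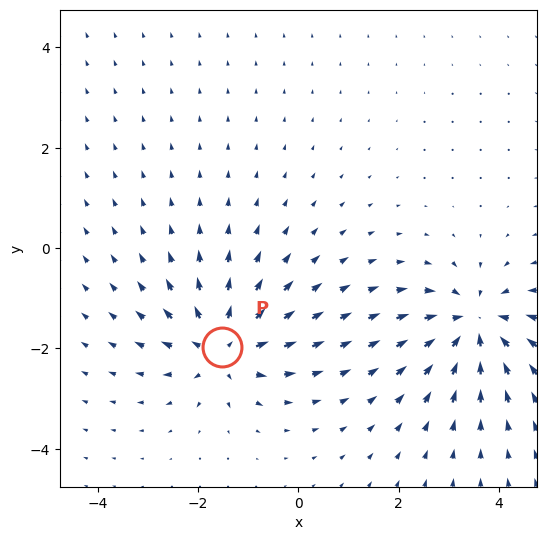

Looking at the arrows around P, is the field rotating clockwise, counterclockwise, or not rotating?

not rotating

Near P at (-1.5, -2.0) the arrows show no circulation. The curl there is ≈0.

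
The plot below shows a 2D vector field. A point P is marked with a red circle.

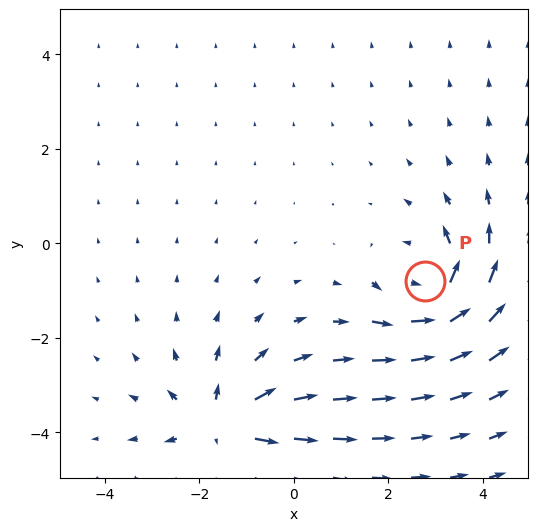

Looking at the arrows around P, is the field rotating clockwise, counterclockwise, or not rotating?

Near P at (2.8, -0.8) the arrows circulate counterclockwise. The curl (z-component) there is about +4; positive curl means counterclockwise rotation.

counterclockwise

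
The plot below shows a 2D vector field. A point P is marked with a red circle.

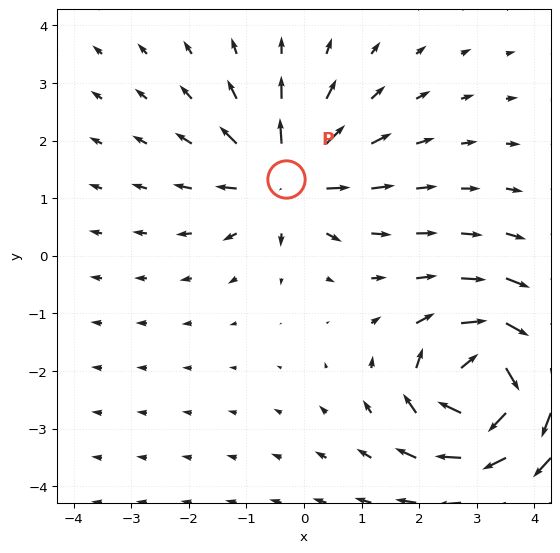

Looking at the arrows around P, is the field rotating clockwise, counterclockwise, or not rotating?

Near P at (-0.3, 1.3) the arrows show no circulation. The curl there is ≈0.

not rotating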